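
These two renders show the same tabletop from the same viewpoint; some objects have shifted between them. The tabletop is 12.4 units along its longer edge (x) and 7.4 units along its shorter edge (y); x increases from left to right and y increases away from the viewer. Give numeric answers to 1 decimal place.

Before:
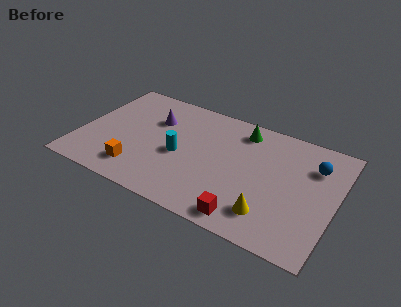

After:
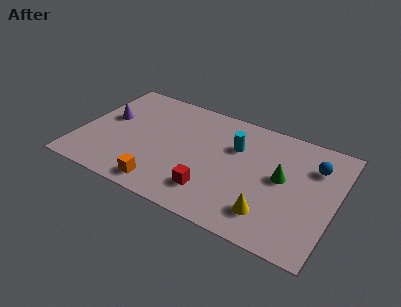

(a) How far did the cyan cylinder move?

3.0

The cyan cylinder moved from about (4.9, 3.3) to (7.4, 5.0), a distance of √(2.5² + 1.7²) ≈ 3.0.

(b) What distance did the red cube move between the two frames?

2.0

The red cube was near (8.5, 0.9) before and (6.7, 1.7) after, so it travelled √(1.8² + 0.8²) ≈ 2.0 units.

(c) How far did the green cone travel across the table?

3.1

From (7.6, 6.2) to (9.8, 4.0), the green cone covered √(2.2² + 2.2²) ≈ 3.1 units.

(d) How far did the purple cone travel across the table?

2.3

The purple cone moved from about (3.4, 5.1) to (1.2, 4.3), a distance of √(2.2² + 0.8²) ≈ 2.3.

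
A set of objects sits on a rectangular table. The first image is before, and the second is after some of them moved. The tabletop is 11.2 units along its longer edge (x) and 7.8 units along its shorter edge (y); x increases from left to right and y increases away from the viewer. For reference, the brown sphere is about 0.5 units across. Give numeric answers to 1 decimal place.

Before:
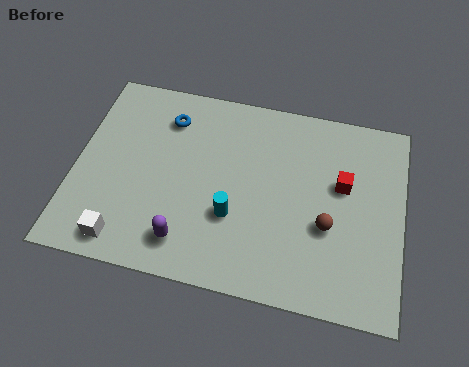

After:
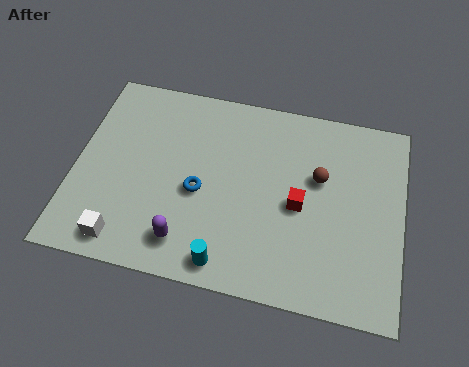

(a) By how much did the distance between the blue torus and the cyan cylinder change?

-1.5

The distance was about 4.2 in the first image and 2.7 in the second, so they moved 1.5 units closer together.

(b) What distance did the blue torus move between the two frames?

3.0

The blue torus moved from about (3.0, 6.1) to (4.3, 3.4), a distance of √(1.3² + 2.7²) ≈ 3.0.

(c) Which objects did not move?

the white cube and the purple capsule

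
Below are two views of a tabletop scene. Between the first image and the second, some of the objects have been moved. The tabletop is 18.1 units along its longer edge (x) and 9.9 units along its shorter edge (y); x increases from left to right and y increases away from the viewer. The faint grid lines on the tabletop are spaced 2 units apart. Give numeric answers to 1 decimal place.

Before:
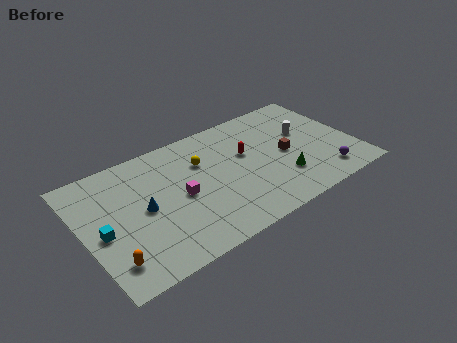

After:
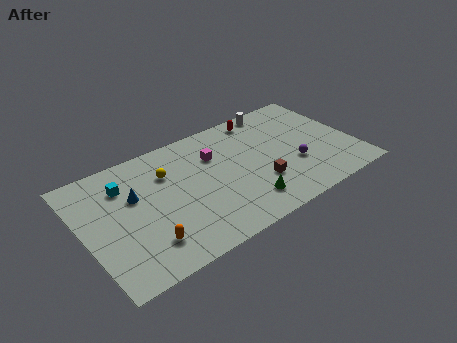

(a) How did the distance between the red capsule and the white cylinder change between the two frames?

-2.9

Before: roughly 4.1 units apart; after: 1.2. That's 2.9 units closer together.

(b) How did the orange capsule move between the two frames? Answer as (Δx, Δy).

(2.3, 0.2)

From the two frames, the orange capsule sits at roughly (1.3, 2.0) before and (3.6, 2.2) after.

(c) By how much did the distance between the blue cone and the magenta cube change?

+3.1

Before: roughly 2.4 units apart; after: 5.5. That's 3.1 units further apart.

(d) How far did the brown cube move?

2.6

The brown cube was near (13.5, 4.7) before and (11.4, 3.1) after, so it travelled √(2.1² + 1.6²) ≈ 2.6 units.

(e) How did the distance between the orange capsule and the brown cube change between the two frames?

-4.6

The distance was about 12.5 in the first image and 7.9 in the second, so they moved 4.6 units closer together.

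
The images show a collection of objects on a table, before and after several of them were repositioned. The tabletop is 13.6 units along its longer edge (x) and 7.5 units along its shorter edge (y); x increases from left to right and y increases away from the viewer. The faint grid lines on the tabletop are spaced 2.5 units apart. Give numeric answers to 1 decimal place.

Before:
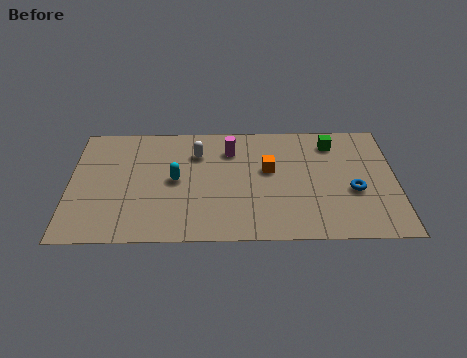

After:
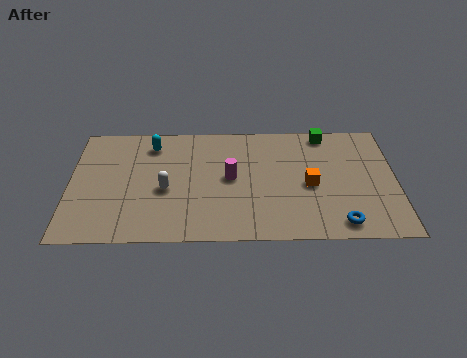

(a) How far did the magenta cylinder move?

1.8

The magenta cylinder was near (6.7, 5.7) before and (6.7, 3.9) after, so it travelled √(0.0² + 1.8²) ≈ 1.8 units.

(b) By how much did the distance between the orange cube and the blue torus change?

-1.1

The distance was about 3.8 in the first image and 2.7 in the second, so they moved 1.1 units closer together.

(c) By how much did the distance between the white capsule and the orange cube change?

+2.8

Before: roughly 3.2 units apart; after: 6.0. That's 2.8 units further apart.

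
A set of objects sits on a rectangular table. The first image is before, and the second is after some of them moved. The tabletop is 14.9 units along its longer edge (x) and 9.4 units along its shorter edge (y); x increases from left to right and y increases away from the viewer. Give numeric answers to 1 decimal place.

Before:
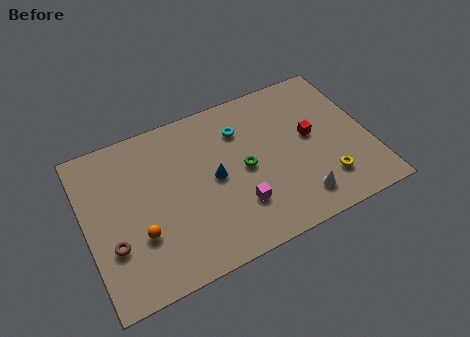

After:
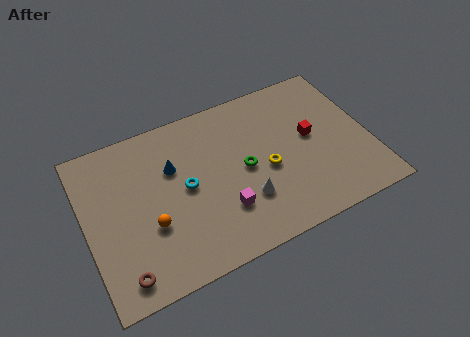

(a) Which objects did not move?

the red cube and the green torus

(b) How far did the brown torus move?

1.8

The brown torus moved from about (1.2, 3.1) to (1.5, 1.3), a distance of √(0.3² + 1.8²) ≈ 1.8.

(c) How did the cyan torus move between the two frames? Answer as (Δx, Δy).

(-3.2, -2.2)

The cyan torus started near (8.4, 7.0) and ended near (5.2, 4.8).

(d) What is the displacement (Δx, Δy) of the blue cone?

(-2.0, 1.5)

From the two frames, the blue cone sits at roughly (6.7, 4.7) before and (4.7, 6.2) after.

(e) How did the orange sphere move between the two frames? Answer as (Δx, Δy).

(0.6, 0.3)

From the two frames, the orange sphere sits at roughly (2.6, 3.1) before and (3.2, 3.4) after.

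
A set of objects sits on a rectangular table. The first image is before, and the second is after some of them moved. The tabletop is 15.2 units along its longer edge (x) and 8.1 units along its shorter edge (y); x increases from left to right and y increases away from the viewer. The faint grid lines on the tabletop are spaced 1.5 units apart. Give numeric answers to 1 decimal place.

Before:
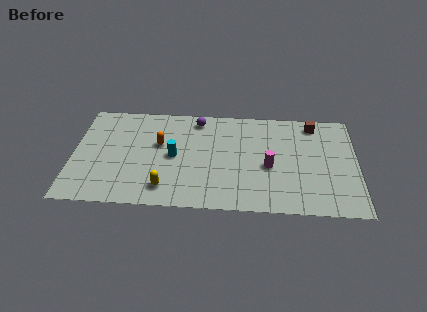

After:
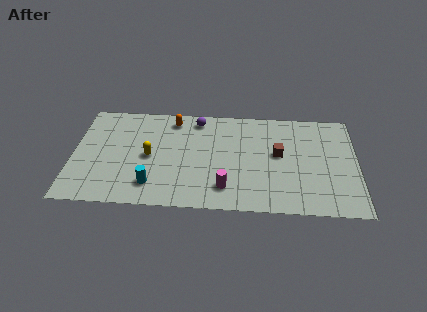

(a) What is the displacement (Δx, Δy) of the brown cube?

(-1.9, -2.5)

The brown cube started near (12.9, 7.0) and ended near (11.0, 4.5).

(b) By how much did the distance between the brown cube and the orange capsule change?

-2.4

Before: roughly 8.6 units apart; after: 6.2. That's 2.4 units closer together.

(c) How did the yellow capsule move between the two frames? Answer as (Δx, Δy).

(-0.9, 2.4)

The yellow capsule was at about (5.0, 1.5) and moved to about (4.1, 3.9).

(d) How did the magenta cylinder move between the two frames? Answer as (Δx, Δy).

(-2.3, -1.8)

The magenta cylinder started near (10.5, 3.5) and ended near (8.2, 1.7).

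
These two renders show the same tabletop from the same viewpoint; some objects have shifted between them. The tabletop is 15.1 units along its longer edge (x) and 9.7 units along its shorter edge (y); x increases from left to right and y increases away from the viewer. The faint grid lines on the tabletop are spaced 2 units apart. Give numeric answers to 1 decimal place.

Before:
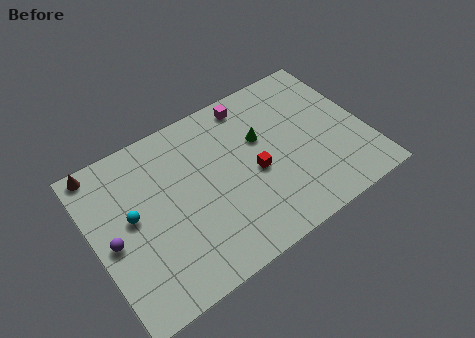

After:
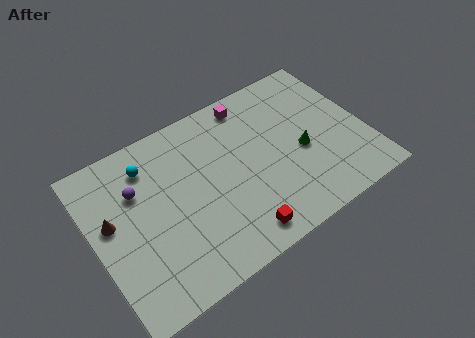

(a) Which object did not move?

the magenta cube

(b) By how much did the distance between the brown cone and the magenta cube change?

+0.4

They were about 8.4 units apart before and 8.8 after — 0.4 units further apart.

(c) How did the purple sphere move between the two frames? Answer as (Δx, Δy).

(1.7, 2.1)

The purple sphere was at about (0.9, 4.5) and moved to about (2.6, 6.6).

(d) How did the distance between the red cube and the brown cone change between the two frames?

-1.5

Before: roughly 9.1 units apart; after: 7.6. That's 1.5 units closer together.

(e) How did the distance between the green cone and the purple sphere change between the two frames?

+0.5

Before: roughly 8.7 units apart; after: 9.2. That's 0.5 units further apart.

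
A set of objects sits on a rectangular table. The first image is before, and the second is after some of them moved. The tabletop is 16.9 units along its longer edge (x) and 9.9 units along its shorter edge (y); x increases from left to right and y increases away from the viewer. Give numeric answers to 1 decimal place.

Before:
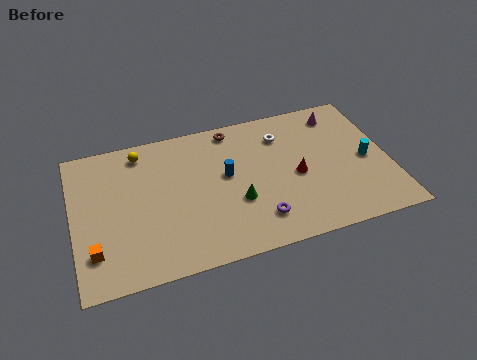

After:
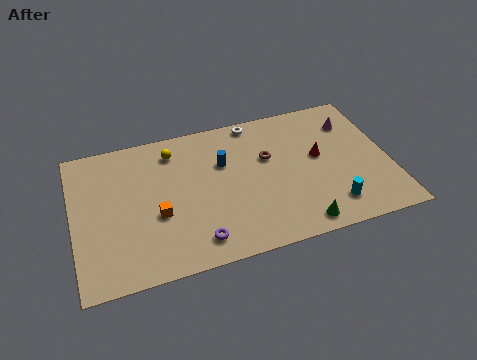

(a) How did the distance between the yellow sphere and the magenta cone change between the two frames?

-1.1

They were about 10.8 units apart before and 9.7 after — 1.1 units closer together.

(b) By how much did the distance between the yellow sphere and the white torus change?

-3.1

Before: roughly 7.7 units apart; after: 4.6. That's 3.1 units closer together.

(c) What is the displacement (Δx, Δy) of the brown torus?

(1.7, -2.6)

From the two frames, the brown torus sits at roughly (8.8, 8.8) before and (10.5, 6.2) after.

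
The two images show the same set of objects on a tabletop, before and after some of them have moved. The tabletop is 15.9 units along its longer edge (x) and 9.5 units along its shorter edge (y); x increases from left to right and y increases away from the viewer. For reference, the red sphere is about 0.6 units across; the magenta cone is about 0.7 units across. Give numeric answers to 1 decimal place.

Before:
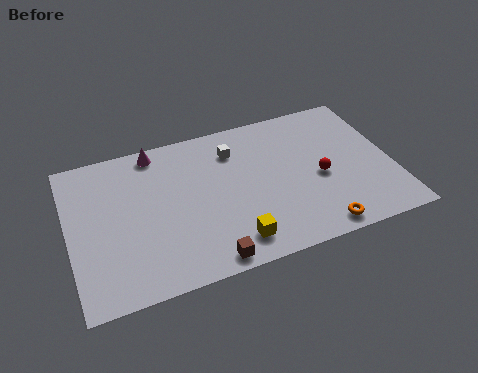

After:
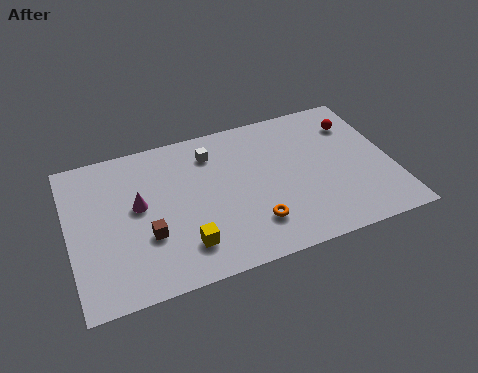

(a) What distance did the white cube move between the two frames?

1.1

From (8.3, 7.3) to (7.2, 7.5), the white cube covered √(1.1² + 0.2²) ≈ 1.1 units.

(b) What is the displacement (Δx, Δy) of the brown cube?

(-2.7, 2.4)

From the two frames, the brown cube sits at roughly (6.4, 0.9) before and (3.7, 3.3) after.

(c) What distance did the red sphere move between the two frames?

3.7

The red sphere moved from about (12.3, 4.2) to (14.4, 7.2), a distance of √(2.1² + 3.0²) ≈ 3.7.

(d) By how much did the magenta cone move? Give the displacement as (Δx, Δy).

(-1.1, -3.2)

The magenta cone was at about (4.5, 8.5) and moved to about (3.4, 5.3).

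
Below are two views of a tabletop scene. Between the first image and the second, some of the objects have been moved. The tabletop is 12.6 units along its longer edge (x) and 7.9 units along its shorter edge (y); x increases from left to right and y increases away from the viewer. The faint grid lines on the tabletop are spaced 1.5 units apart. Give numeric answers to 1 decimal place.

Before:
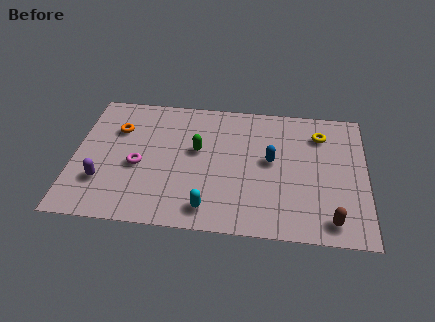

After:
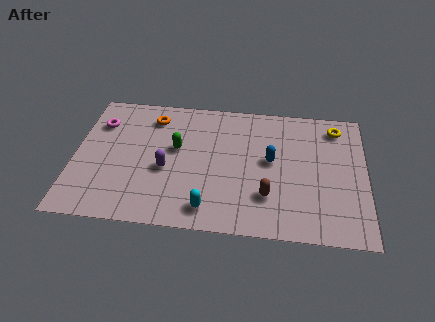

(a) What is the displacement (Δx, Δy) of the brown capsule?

(-2.7, 1.1)

The brown capsule started near (11.1, 1.1) and ended near (8.4, 2.2).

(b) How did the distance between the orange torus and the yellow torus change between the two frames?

-0.8

Before: roughly 8.8 units apart; after: 8.0. That's 0.8 units closer together.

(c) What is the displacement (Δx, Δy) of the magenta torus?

(-1.8, 2.4)

The magenta torus started near (2.8, 3.4) and ended near (1.0, 5.8).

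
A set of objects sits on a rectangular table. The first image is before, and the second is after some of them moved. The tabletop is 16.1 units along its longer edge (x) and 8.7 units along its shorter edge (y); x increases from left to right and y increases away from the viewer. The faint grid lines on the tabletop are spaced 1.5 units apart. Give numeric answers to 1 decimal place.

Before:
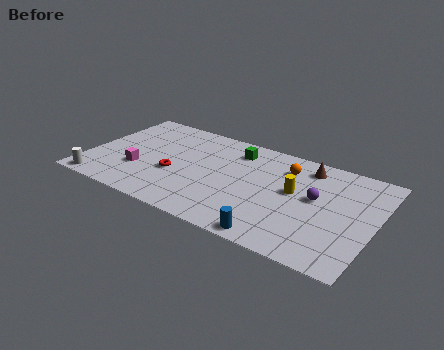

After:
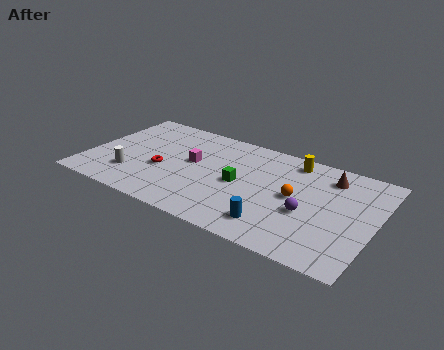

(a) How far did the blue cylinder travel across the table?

0.9

From (11.1, 0.8) to (10.9, 1.7), the blue cylinder covered √(0.2² + 0.9²) ≈ 0.9 units.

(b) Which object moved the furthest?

the magenta cube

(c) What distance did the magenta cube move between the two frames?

3.4

From (3.0, 2.9) to (5.8, 4.9), the magenta cube covered √(2.8² + 2.0²) ≈ 3.4 units.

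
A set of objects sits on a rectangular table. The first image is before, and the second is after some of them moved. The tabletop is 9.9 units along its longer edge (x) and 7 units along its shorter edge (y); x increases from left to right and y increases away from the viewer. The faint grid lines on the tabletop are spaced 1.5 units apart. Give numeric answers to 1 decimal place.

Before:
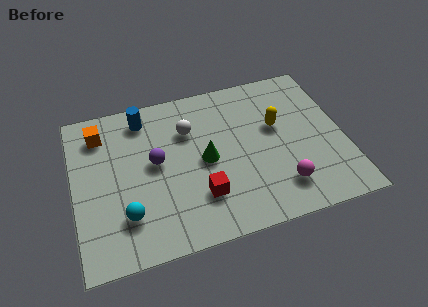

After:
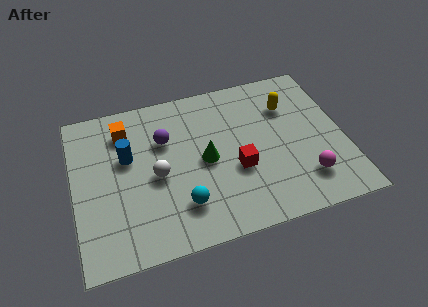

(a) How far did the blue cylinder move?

1.7

The blue cylinder was near (2.7, 5.9) before and (2.0, 4.3) after, so it travelled √(0.7² + 1.6²) ≈ 1.7 units.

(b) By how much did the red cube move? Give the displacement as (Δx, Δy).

(1.4, 0.8)

The red cube was at about (4.5, 1.9) and moved to about (5.9, 2.7).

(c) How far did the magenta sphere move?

0.9

From (7.4, 1.5) to (8.3, 1.6), the magenta sphere covered √(0.9² + 0.1²) ≈ 0.9 units.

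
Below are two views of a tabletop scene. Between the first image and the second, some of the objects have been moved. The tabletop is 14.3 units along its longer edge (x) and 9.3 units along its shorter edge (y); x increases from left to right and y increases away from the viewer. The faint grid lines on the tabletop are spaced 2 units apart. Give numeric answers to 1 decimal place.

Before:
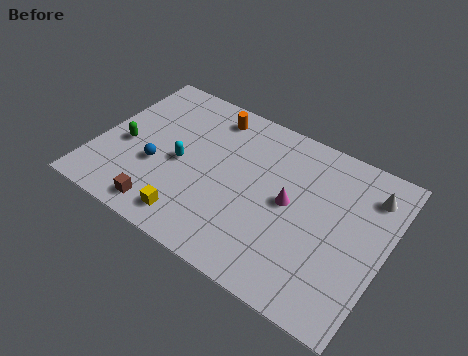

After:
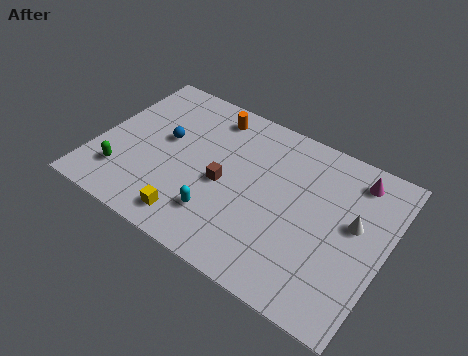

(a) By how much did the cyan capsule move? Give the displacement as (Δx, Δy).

(2.3, -2.0)

The cyan capsule was at about (4.2, 4.3) and moved to about (6.5, 2.3).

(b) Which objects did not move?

the orange cylinder and the yellow cube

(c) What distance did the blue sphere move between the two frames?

1.8

The blue sphere was near (3.1, 3.5) before and (3.2, 5.3) after, so it travelled √(0.1² + 1.8²) ≈ 1.8 units.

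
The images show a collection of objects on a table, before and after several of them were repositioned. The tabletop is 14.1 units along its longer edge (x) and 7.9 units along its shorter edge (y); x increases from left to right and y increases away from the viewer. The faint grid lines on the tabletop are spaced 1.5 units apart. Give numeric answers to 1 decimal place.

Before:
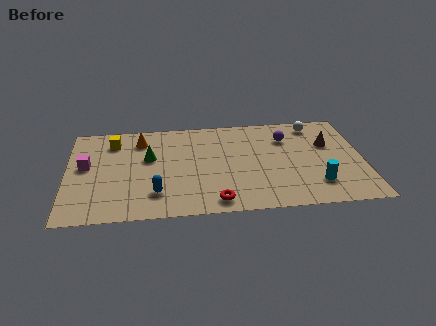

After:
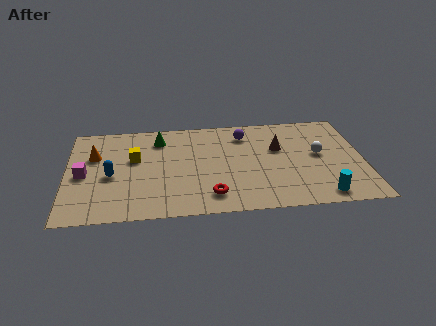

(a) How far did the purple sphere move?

2.1

From (10.5, 5.8) to (8.5, 6.3), the purple sphere covered √(2.0² + 0.5²) ≈ 2.1 units.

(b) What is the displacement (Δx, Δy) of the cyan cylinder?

(0.2, -0.9)

From the two frames, the cyan cylinder sits at roughly (11.8, 1.9) before and (12.0, 1.0) after.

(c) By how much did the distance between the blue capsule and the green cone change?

+0.7

The distance was about 2.9 in the first image and 3.6 in the second, so they moved 0.7 units further apart.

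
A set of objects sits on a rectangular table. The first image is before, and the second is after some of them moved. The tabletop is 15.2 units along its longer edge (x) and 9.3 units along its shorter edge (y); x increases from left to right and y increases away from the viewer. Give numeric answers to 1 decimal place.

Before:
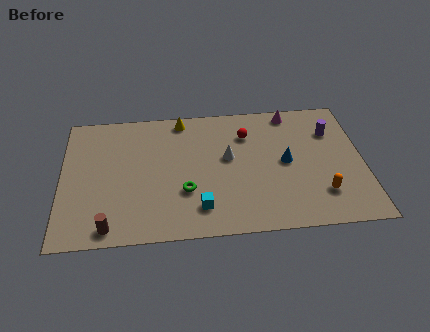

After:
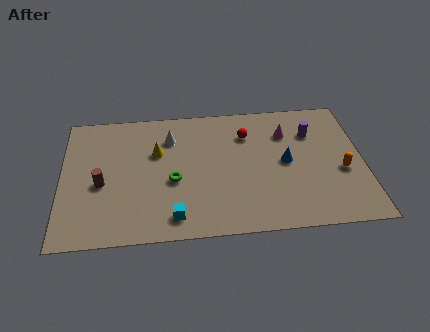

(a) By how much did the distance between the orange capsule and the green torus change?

+1.7

The distance was about 6.8 in the first image and 8.5 in the second, so they moved 1.7 units further apart.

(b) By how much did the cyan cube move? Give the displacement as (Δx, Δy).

(-1.3, -0.5)

The cyan cube was at about (6.9, 1.9) and moved to about (5.6, 1.4).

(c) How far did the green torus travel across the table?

1.0

The green torus was near (6.2, 3.1) before and (5.6, 3.9) after, so it travelled √(0.6² + 0.8²) ≈ 1.0 units.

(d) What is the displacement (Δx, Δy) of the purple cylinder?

(-1.0, 0.0)

From the two frames, the purple cylinder sits at roughly (13.7, 6.7) before and (12.7, 6.7) after.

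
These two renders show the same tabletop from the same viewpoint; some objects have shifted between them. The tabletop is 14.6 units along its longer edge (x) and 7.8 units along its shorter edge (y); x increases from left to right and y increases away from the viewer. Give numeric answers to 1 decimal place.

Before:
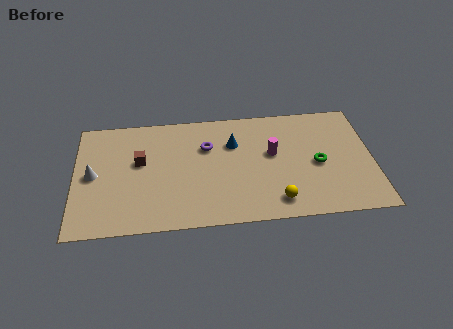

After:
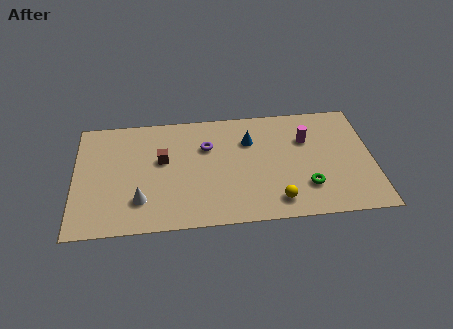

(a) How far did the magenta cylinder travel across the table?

1.9

The magenta cylinder was near (9.7, 4.5) before and (11.4, 5.3) after, so it travelled √(1.7² + 0.8²) ≈ 1.9 units.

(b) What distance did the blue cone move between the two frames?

0.8

The blue cone was near (7.8, 5.4) before and (8.6, 5.5) after, so it travelled √(0.8² + 0.1²) ≈ 0.8 units.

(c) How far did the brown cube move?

1.1

From (3.2, 4.6) to (4.3, 4.6), the brown cube covered √(1.1² + 0.0²) ≈ 1.1 units.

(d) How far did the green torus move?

1.6

The green torus moved from about (11.9, 3.6) to (11.3, 2.1), a distance of √(0.6² + 1.5²) ≈ 1.6.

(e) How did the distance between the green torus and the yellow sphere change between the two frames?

-1.4

Before: roughly 3.1 units apart; after: 1.7. That's 1.4 units closer together.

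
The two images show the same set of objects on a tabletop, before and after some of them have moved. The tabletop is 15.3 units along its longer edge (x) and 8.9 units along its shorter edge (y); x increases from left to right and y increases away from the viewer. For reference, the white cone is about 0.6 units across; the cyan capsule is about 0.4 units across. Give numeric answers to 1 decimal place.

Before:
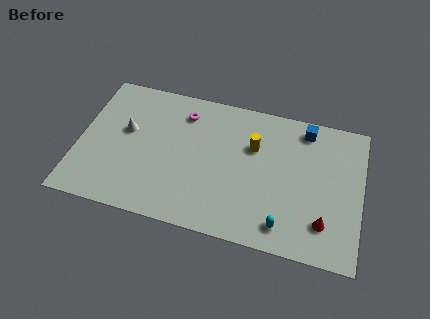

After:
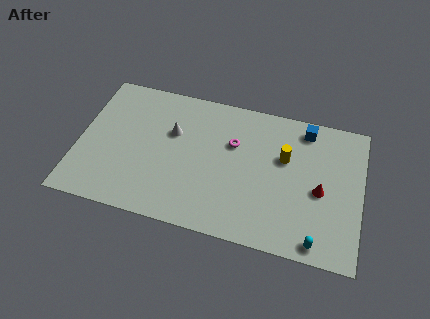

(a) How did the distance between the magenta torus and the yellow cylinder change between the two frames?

-1.3

They were about 4.1 units apart before and 2.8 after — 1.3 units closer together.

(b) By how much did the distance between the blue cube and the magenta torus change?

-2.4

They were about 6.6 units apart before and 4.2 after — 2.4 units closer together.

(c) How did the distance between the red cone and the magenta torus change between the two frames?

-4.2

They were about 9.3 units apart before and 5.1 after — 4.2 units closer together.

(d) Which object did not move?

the blue cube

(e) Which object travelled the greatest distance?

the magenta torus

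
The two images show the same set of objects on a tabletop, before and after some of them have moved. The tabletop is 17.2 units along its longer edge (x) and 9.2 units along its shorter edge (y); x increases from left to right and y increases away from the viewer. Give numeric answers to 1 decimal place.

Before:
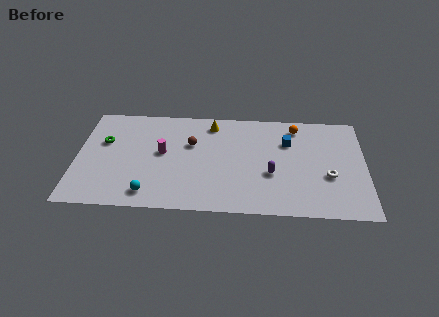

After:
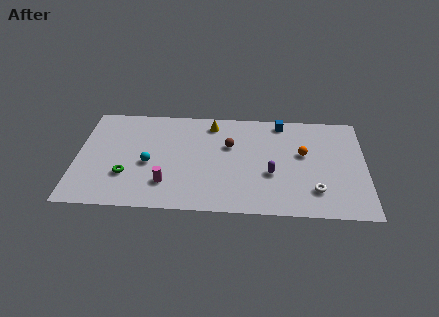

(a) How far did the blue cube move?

1.8

From (12.6, 6.4) to (12.2, 8.2), the blue cube covered √(0.4² + 1.8²) ≈ 1.8 units.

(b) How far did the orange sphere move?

2.4

From (13.1, 7.8) to (13.5, 5.4), the orange sphere covered √(0.4² + 2.4²) ≈ 2.4 units.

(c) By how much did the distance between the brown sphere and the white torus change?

-2.2

They were about 8.5 units apart before and 6.3 after — 2.2 units closer together.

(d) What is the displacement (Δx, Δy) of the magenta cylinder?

(0.3, -2.7)

The magenta cylinder was at about (5.1, 5.0) and moved to about (5.4, 2.3).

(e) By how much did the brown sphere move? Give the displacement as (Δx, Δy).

(2.3, 0.0)

The brown sphere started near (6.8, 5.9) and ended near (9.1, 5.9).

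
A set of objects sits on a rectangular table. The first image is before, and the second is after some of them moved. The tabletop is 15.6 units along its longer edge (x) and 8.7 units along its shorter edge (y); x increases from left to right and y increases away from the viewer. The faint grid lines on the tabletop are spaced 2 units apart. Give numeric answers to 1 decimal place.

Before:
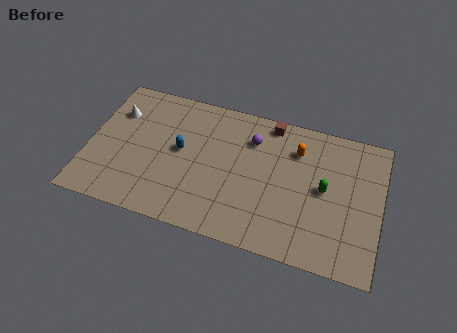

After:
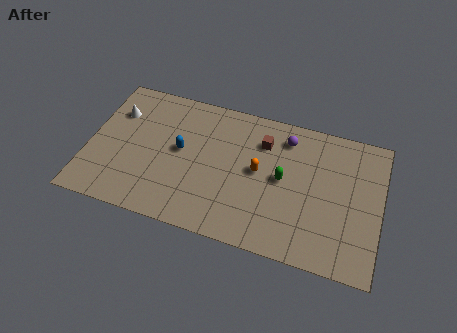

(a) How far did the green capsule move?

2.2

From (12.6, 4.5) to (10.4, 4.5), the green capsule covered √(2.2² + 0.0²) ≈ 2.2 units.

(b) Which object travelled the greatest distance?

the orange capsule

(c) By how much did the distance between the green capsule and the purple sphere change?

-1.9

The distance was about 4.5 in the first image and 2.6 in the second, so they moved 1.9 units closer together.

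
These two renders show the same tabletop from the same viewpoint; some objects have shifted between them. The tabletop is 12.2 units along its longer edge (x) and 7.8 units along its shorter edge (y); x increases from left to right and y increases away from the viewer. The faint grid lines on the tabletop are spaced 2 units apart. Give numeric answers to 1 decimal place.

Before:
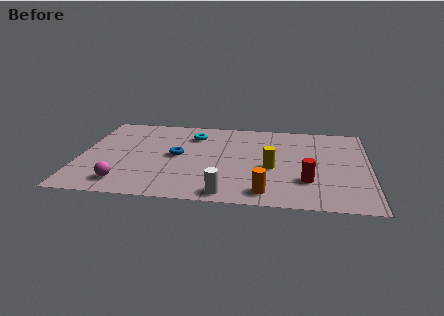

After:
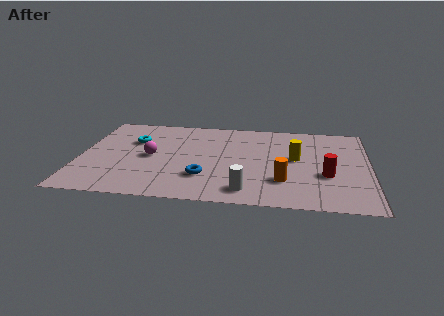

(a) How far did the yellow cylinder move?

1.4

The yellow cylinder was near (8.1, 3.3) before and (9.1, 4.3) after, so it travelled √(1.0² + 1.0²) ≈ 1.4 units.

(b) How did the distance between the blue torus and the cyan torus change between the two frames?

+2.2

They were about 2.1 units apart before and 4.3 after — 2.2 units further apart.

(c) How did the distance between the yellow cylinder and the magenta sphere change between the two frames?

-0.3

The distance was about 6.4 in the first image and 6.1 in the second, so they moved 0.3 units closer together.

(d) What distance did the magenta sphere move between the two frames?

2.7

The magenta sphere was near (2.0, 1.3) before and (3.0, 3.8) after, so it travelled √(1.0² + 2.5²) ≈ 2.7 units.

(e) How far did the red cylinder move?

1.0

From (9.6, 2.3) to (10.4, 2.9), the red cylinder covered √(0.8² + 0.6²) ≈ 1.0 units.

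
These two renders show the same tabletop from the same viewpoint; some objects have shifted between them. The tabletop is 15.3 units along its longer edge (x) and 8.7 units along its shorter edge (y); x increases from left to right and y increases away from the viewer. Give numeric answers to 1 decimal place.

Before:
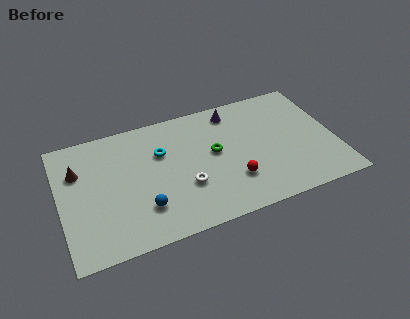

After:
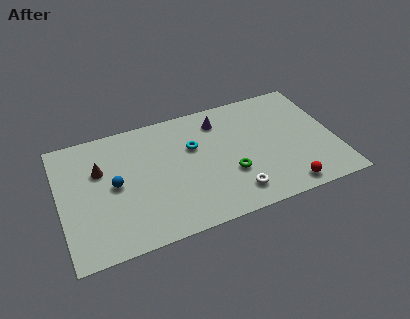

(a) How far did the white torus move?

3.0

The white torus moved from about (6.8, 3.0) to (9.4, 1.6), a distance of √(2.6² + 1.4²) ≈ 3.0.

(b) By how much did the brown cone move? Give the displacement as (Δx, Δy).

(1.2, -0.3)

The brown cone was at about (1.1, 6.0) and moved to about (2.3, 5.7).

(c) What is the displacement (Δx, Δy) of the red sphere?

(2.8, -1.5)

The red sphere was at about (9.4, 2.5) and moved to about (12.2, 1.0).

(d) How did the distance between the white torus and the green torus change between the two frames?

-1.1

Before: roughly 2.5 units apart; after: 1.4. That's 1.1 units closer together.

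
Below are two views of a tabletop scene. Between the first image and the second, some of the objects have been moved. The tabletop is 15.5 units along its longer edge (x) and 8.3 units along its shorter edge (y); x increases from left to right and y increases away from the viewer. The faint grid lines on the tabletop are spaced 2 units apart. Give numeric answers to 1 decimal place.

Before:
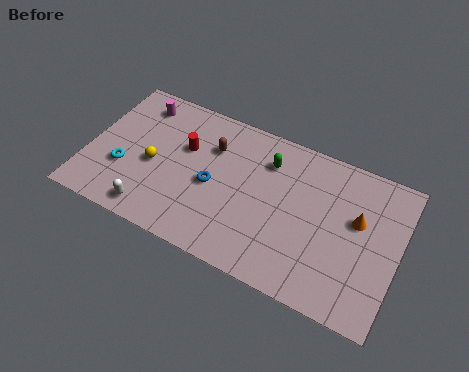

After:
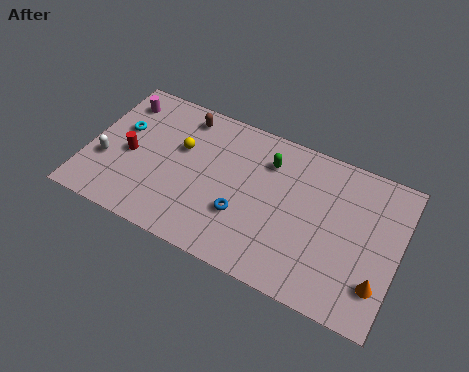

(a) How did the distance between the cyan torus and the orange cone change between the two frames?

+1.8

Before: roughly 11.7 units apart; after: 13.5. That's 1.8 units further apart.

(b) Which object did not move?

the green capsule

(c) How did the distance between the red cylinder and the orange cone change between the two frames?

+4.0

The distance was about 8.7 in the first image and 12.7 in the second, so they moved 4.0 units further apart.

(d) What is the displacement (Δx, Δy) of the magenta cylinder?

(-0.9, -0.2)

The magenta cylinder was at about (2.1, 6.9) and moved to about (1.2, 6.7).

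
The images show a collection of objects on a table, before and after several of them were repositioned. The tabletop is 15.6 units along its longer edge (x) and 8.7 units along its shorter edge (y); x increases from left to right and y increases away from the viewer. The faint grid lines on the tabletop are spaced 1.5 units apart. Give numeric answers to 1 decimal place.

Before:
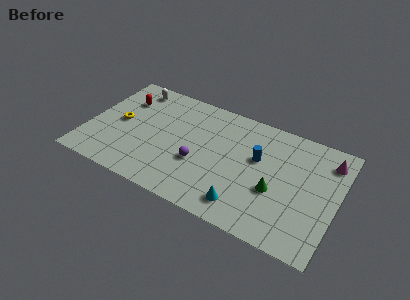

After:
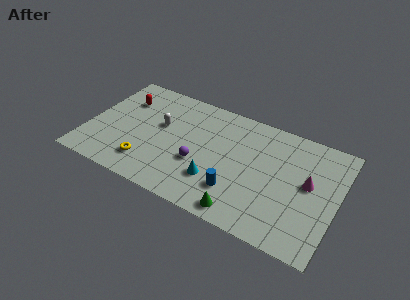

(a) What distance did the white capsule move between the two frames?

3.1

The white capsule moved from about (2.3, 7.5) to (4.4, 5.2), a distance of √(2.1² + 2.3²) ≈ 3.1.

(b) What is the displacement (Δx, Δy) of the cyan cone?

(-1.9, 1.0)

From the two frames, the cyan cone sits at roughly (10.2, 1.5) before and (8.3, 2.5) after.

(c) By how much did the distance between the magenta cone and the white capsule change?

-3.1

Before: roughly 12.5 units apart; after: 9.4. That's 3.1 units closer together.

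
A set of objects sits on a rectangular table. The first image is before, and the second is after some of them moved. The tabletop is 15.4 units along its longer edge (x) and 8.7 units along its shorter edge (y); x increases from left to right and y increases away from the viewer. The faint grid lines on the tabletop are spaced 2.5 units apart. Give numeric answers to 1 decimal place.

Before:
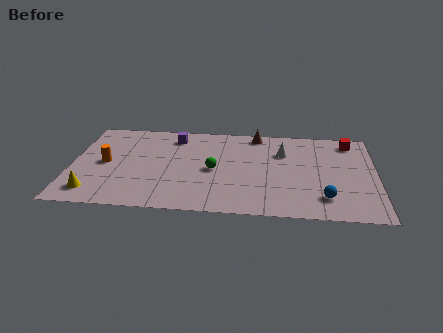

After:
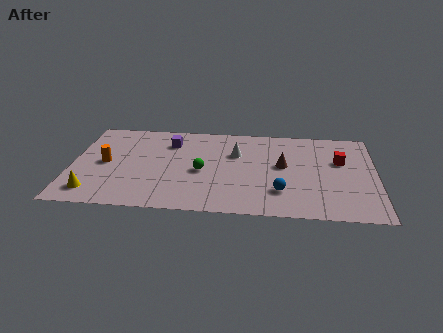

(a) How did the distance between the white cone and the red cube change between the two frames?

+1.7

The distance was about 3.6 in the first image and 5.3 in the second, so they moved 1.7 units further apart.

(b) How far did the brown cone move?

3.3

The brown cone moved from about (9.3, 7.8) to (10.7, 4.8), a distance of √(1.4² + 3.0²) ≈ 3.3.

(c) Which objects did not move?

the orange cylinder and the yellow cone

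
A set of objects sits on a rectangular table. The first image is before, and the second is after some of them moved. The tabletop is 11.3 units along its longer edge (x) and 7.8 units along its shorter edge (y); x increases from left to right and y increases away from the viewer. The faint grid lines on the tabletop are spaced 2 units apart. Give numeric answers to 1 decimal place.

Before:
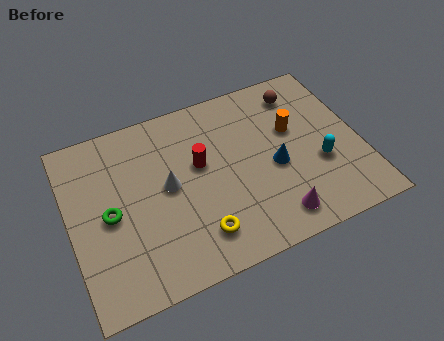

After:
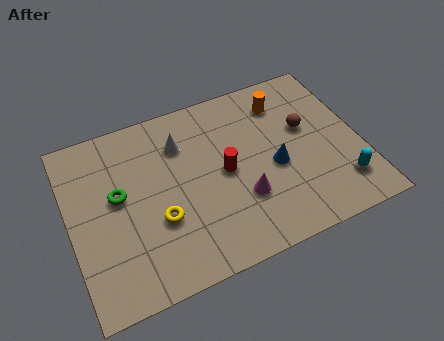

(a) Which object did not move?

the blue cone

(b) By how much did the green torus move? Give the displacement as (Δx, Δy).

(0.4, 0.7)

From the two frames, the green torus sits at roughly (1.5, 3.7) before and (1.9, 4.4) after.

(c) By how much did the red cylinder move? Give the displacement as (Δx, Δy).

(0.9, -0.7)

The red cylinder started near (5.1, 4.6) and ended near (6.0, 3.9).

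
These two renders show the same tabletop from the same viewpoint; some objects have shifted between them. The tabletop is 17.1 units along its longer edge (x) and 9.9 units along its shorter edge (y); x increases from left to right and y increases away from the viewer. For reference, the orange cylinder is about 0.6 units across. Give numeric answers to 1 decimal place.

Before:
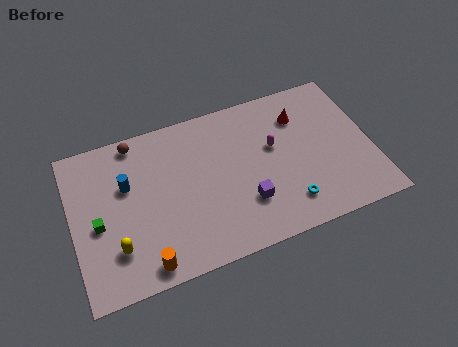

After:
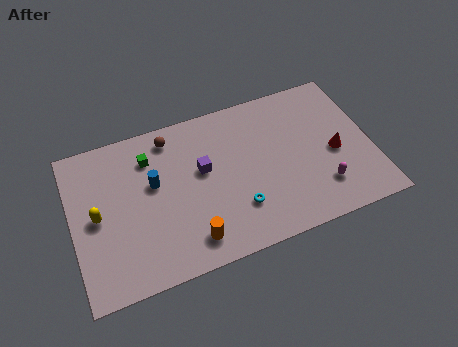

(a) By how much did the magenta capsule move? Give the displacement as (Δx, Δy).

(2.4, -3.5)

From the two frames, the magenta capsule sits at roughly (11.6, 5.9) before and (14.0, 2.4) after.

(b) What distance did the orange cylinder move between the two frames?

2.7

The orange cylinder was near (3.8, 1.1) before and (6.4, 1.7) after, so it travelled √(2.6² + 0.6²) ≈ 2.7 units.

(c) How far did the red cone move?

3.4

The red cone was near (13.3, 7.4) before and (15.0, 4.4) after, so it travelled √(1.7² + 3.0²) ≈ 3.4 units.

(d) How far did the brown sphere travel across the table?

2.0

From (3.9, 8.9) to (5.9, 8.5), the brown sphere covered √(2.0² + 0.4²) ≈ 2.0 units.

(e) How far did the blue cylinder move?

1.6

The blue cylinder moved from about (3.2, 6.3) to (4.7, 5.9), a distance of √(1.5² + 0.4²) ≈ 1.6.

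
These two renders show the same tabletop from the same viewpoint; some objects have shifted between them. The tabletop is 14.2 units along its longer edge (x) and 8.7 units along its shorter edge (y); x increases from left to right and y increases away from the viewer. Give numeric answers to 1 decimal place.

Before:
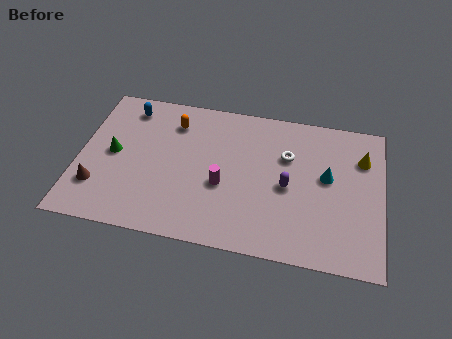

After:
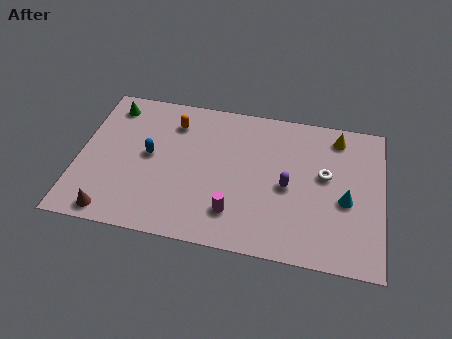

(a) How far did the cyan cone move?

1.5

The cyan cone was near (11.6, 4.9) before and (12.5, 3.7) after, so it travelled √(0.9² + 1.2²) ≈ 1.5 units.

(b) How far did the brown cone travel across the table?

1.6

From (1.0, 2.3) to (1.8, 0.9), the brown cone covered √(0.8² + 1.4²) ≈ 1.6 units.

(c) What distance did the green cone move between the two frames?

2.9

The green cone moved from about (1.6, 4.4) to (1.3, 7.3), a distance of √(0.3² + 2.9²) ≈ 2.9.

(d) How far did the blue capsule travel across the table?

3.0

The blue capsule moved from about (2.1, 7.3) to (3.3, 4.6), a distance of √(1.2² + 2.7²) ≈ 3.0.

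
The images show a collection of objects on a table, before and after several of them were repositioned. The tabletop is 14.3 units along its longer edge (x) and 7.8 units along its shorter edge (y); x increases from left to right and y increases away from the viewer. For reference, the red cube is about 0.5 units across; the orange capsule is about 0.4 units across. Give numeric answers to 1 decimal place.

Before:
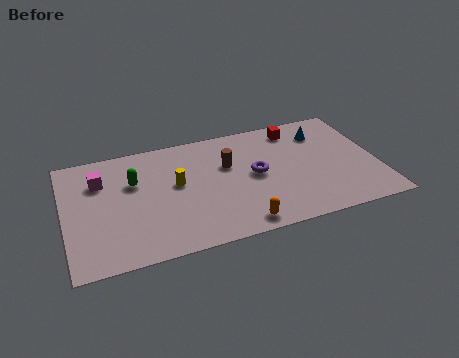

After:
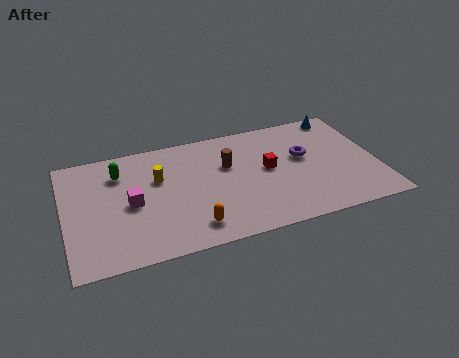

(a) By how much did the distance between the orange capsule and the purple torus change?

+3.0

The distance was about 3.3 in the first image and 6.3 in the second, so they moved 3.0 units further apart.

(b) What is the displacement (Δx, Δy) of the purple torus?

(2.3, 0.6)

The purple torus started near (8.7, 4.0) and ended near (11.0, 4.6).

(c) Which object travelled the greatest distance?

the red cube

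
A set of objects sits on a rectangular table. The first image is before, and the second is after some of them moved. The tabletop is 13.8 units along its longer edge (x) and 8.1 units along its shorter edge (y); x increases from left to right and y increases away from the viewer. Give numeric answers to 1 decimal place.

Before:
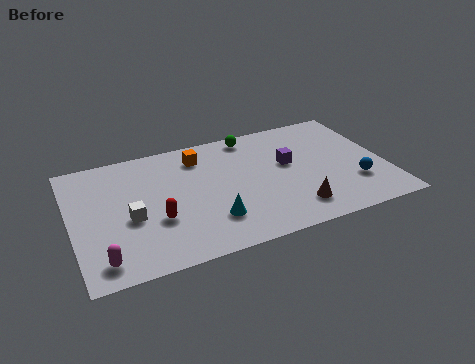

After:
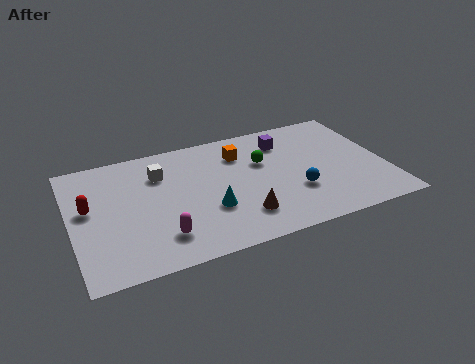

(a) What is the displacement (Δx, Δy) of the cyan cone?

(0.0, 0.7)

The cyan cone started near (5.9, 2.1) and ended near (5.9, 2.8).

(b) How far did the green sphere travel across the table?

2.0

The green sphere moved from about (8.2, 7.2) to (8.5, 5.2), a distance of √(0.3² + 2.0²) ≈ 2.0.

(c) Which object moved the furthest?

the red capsule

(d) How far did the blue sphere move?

2.6

The blue sphere was near (12.3, 2.4) before and (9.7, 2.7) after, so it travelled √(2.6² + 0.3²) ≈ 2.6 units.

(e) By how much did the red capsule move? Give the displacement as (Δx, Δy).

(-2.8, 1.7)

The red capsule started near (3.6, 2.9) and ended near (0.8, 4.6).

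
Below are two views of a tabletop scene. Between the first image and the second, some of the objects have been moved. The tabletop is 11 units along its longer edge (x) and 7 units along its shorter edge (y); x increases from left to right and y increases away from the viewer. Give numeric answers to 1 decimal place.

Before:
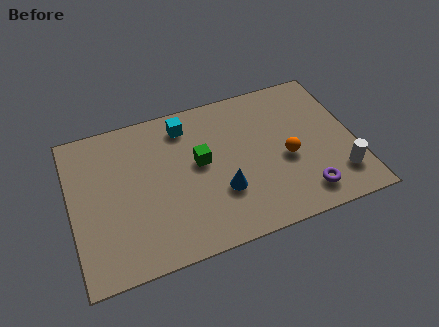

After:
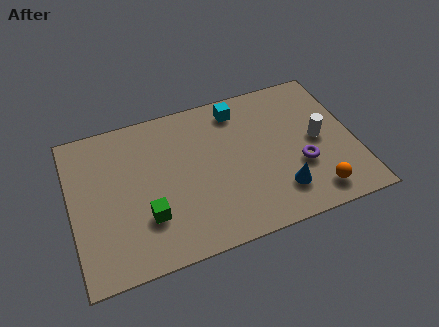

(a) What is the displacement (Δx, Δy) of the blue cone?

(2.2, -0.7)

From the two frames, the blue cone sits at roughly (5.7, 2.3) before and (7.9, 1.6) after.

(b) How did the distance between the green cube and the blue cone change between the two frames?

+3.4

Before: roughly 1.7 units apart; after: 5.1. That's 3.4 units further apart.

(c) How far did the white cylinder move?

2.0

The white cylinder moved from about (10.2, 1.6) to (9.6, 3.5), a distance of √(0.6² + 1.9²) ≈ 2.0.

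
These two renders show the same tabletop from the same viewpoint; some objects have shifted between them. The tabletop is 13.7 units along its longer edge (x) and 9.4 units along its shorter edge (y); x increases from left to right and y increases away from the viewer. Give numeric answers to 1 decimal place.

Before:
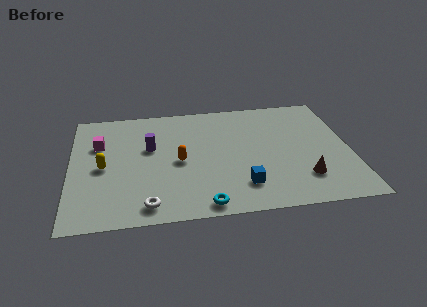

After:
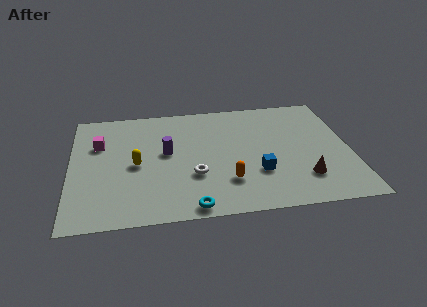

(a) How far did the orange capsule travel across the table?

3.0

From (5.3, 4.4) to (7.6, 2.5), the orange capsule covered √(2.3² + 1.9²) ≈ 3.0 units.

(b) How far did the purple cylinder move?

0.9

The purple cylinder moved from about (3.9, 5.7) to (4.7, 5.2), a distance of √(0.8² + 0.5²) ≈ 0.9.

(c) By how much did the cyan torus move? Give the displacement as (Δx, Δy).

(-0.6, -0.1)

The cyan torus started near (6.4, 0.9) and ended near (5.8, 0.8).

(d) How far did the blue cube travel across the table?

1.2

From (8.3, 2.1) to (9.1, 3.0), the blue cube covered √(0.8² + 0.9²) ≈ 1.2 units.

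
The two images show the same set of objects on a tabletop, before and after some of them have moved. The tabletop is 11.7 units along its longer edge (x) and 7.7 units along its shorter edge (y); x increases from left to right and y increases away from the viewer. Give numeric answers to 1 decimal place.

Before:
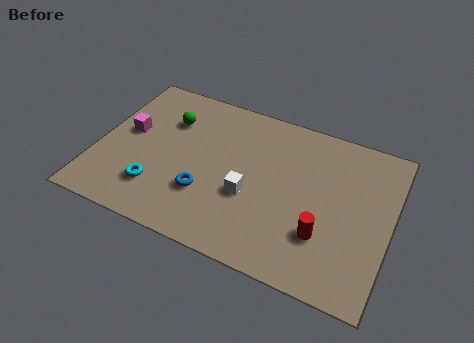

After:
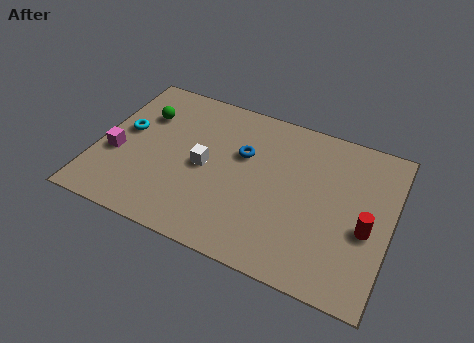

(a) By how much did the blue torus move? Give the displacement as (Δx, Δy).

(1.2, 2.5)

From the two frames, the blue torus sits at roughly (4.5, 2.4) before and (5.7, 4.9) after.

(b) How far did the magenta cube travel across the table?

1.3

From (1.1, 4.3) to (0.8, 3.0), the magenta cube covered √(0.3² + 1.3²) ≈ 1.3 units.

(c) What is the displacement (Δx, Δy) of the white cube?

(-1.9, 0.7)

From the two frames, the white cube sits at roughly (6.2, 3.0) before and (4.3, 3.7) after.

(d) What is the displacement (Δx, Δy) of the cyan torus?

(-1.6, 2.4)

From the two frames, the cyan torus sits at roughly (2.6, 1.9) before and (1.0, 4.3) after.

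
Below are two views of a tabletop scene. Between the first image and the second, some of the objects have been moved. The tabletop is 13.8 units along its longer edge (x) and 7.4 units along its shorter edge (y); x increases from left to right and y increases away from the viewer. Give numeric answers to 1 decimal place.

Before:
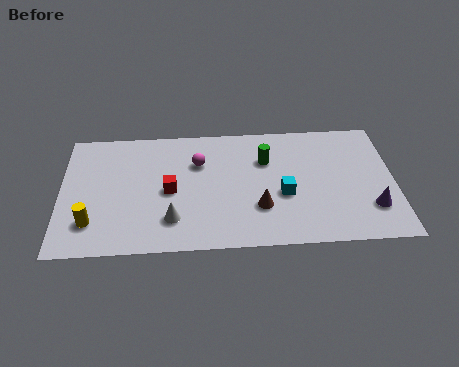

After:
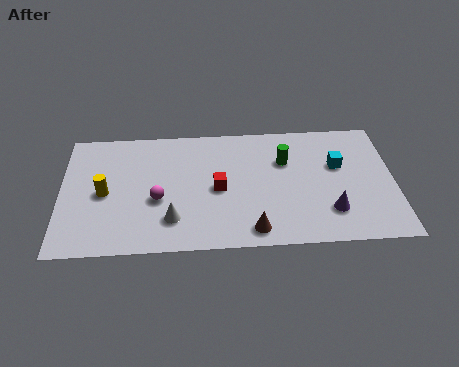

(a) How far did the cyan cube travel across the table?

2.8

The cyan cube moved from about (9.2, 3.0) to (11.5, 4.6), a distance of √(2.3² + 1.6²) ≈ 2.8.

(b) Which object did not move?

the white cone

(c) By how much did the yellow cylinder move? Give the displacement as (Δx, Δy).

(0.5, 1.7)

The yellow cylinder was at about (1.3, 1.8) and moved to about (1.8, 3.5).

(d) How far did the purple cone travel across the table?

1.7

The purple cone was near (12.8, 2.0) before and (11.1, 1.9) after, so it travelled √(1.7² + 0.1²) ≈ 1.7 units.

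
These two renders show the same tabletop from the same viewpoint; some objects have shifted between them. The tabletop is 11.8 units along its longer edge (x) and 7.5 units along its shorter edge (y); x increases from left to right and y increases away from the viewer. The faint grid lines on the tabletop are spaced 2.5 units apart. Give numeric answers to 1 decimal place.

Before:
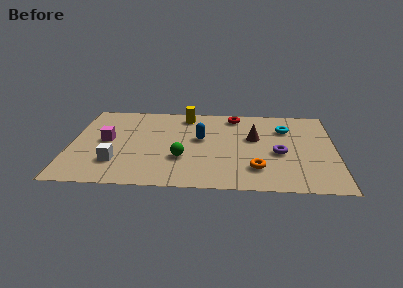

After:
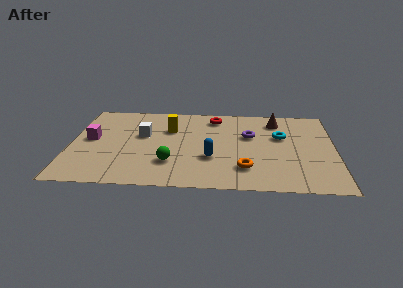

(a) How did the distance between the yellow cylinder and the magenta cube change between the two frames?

-0.6

The distance was about 4.3 in the first image and 3.7 in the second, so they moved 0.6 units closer together.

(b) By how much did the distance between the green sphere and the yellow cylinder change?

-0.9

They were about 3.9 units apart before and 3.0 after — 0.9 units closer together.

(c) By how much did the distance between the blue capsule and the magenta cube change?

+1.4

Before: roughly 4.2 units apart; after: 5.6. That's 1.4 units further apart.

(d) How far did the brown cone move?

1.9

From (8.2, 4.5) to (9.2, 6.1), the brown cone covered √(1.0² + 1.6²) ≈ 1.9 units.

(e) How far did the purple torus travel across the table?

2.0

The purple torus moved from about (9.3, 3.2) to (8.0, 4.7), a distance of √(1.3² + 1.5²) ≈ 2.0.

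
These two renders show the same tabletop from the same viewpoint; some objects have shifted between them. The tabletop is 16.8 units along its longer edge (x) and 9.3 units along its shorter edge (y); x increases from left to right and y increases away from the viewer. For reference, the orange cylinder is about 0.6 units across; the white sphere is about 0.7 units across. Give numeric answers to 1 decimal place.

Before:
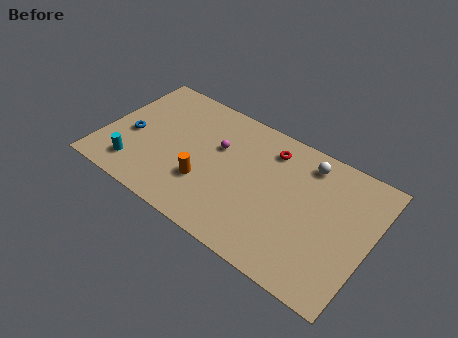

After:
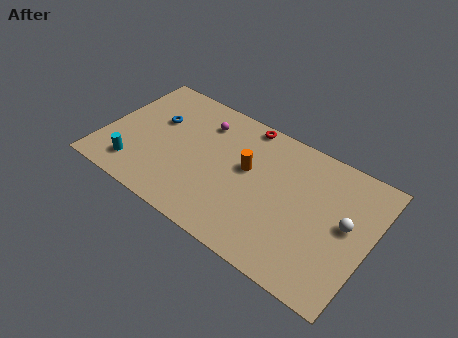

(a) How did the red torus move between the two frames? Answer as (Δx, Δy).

(-1.8, 1.0)

The red torus started near (10.1, 7.5) and ended near (8.3, 8.5).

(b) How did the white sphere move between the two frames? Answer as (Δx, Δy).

(2.9, -2.8)

The white sphere started near (12.4, 7.8) and ended near (15.3, 5.0).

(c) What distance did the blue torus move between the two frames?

2.3

The blue torus moved from about (1.7, 4.0) to (3.0, 5.9), a distance of √(1.3² + 1.9²) ≈ 2.3.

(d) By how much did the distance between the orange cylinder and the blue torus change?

+0.9

The distance was about 5.1 in the first image and 6.0 in the second, so they moved 0.9 units further apart.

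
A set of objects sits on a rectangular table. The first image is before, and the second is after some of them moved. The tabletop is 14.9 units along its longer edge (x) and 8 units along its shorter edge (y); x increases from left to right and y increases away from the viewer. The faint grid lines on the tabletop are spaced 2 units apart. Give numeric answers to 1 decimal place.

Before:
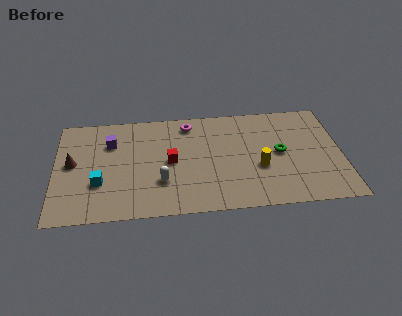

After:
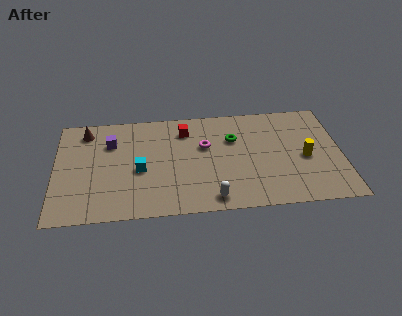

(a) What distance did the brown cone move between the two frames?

2.5

The brown cone moved from about (0.9, 4.3) to (1.6, 6.7), a distance of √(0.7² + 2.4²) ≈ 2.5.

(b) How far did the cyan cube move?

2.2

The cyan cube moved from about (2.3, 2.7) to (4.4, 3.5), a distance of √(2.1² + 0.8²) ≈ 2.2.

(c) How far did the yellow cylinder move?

2.5

From (10.6, 3.1) to (13.0, 3.6), the yellow cylinder covered √(2.4² + 0.5²) ≈ 2.5 units.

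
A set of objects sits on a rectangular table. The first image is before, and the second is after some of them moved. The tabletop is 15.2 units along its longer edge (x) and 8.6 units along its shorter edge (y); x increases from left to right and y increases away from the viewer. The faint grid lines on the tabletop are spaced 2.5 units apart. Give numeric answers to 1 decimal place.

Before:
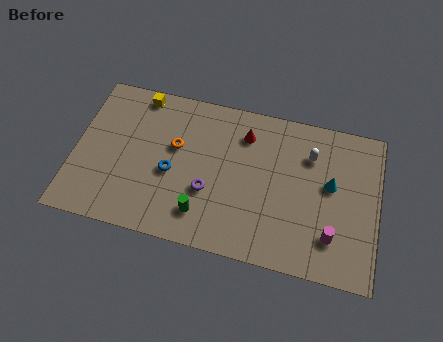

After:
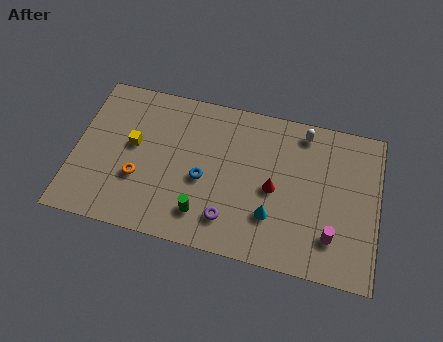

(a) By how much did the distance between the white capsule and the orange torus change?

+2.4

They were about 6.8 units apart before and 9.2 after — 2.4 units further apart.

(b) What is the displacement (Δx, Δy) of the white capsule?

(-0.4, 1.2)

The white capsule started near (11.7, 6.3) and ended near (11.3, 7.5).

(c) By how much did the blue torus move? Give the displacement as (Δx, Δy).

(1.6, 0.0)

The blue torus started near (4.9, 3.7) and ended near (6.5, 3.7).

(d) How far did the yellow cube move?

2.9

The yellow cube moved from about (3.0, 7.7) to (2.9, 4.8), a distance of √(0.1² + 2.9²) ≈ 2.9.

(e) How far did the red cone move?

3.1

From (8.4, 6.7) to (10.0, 4.0), the red cone covered √(1.6² + 2.7²) ≈ 3.1 units.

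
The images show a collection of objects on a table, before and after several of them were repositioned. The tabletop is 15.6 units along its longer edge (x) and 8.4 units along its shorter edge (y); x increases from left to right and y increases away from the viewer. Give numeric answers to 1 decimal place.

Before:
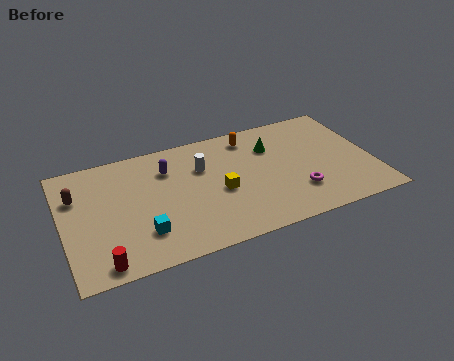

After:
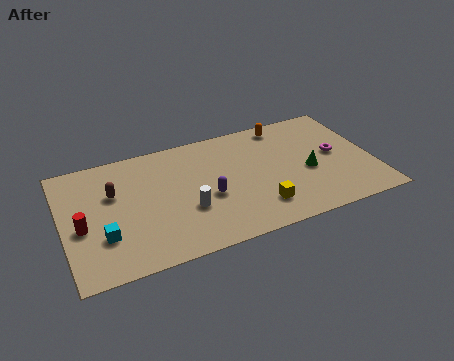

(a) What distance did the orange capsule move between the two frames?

1.8

The orange capsule was near (9.7, 7.1) before and (11.5, 7.4) after, so it travelled √(1.8² + 0.3²) ≈ 1.8 units.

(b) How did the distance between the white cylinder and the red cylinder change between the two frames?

-2.0

Before: roughly 7.2 units apart; after: 5.2. That's 2.0 units closer together.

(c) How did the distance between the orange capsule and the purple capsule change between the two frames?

+1.4

Before: roughly 4.4 units apart; after: 5.8. That's 1.4 units further apart.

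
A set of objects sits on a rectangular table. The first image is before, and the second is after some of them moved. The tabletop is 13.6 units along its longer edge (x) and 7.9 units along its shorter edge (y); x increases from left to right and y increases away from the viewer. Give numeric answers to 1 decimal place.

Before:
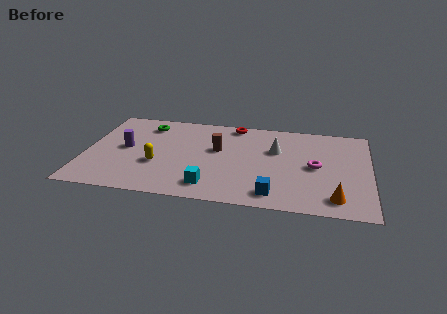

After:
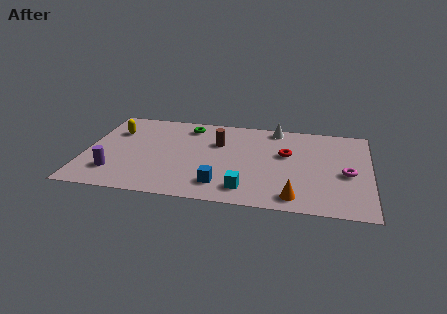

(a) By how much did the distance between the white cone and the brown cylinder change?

+0.4

Before: roughly 2.8 units apart; after: 3.2. That's 0.4 units further apart.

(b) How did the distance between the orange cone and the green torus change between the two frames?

-2.9

The distance was about 10.5 in the first image and 7.6 in the second, so they moved 2.9 units closer together.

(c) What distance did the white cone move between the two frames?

2.0

The white cone moved from about (9.1, 5.1) to (9.0, 7.1), a distance of √(0.1² + 2.0²) ≈ 2.0.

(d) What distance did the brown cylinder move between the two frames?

0.6

The brown cylinder was near (6.3, 4.7) before and (6.3, 5.3) after, so it travelled √(0.0² + 0.6²) ≈ 0.6 units.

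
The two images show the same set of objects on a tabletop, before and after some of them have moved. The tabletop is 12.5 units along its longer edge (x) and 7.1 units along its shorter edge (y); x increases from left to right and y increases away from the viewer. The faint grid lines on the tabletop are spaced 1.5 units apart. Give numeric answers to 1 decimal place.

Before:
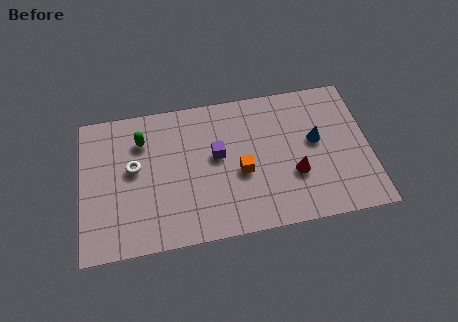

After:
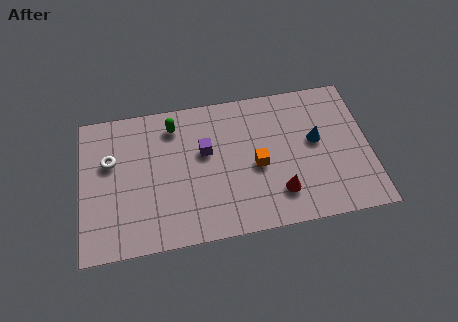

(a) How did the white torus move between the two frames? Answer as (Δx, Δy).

(-1.0, 0.5)

The white torus was at about (2.3, 4.0) and moved to about (1.3, 4.5).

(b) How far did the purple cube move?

0.6

The purple cube was near (5.9, 4.0) before and (5.4, 4.3) after, so it travelled √(0.5² + 0.3²) ≈ 0.6 units.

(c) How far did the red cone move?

1.1

From (9.2, 2.5) to (8.5, 1.7), the red cone covered √(0.7² + 0.8²) ≈ 1.1 units.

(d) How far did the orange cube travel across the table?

0.7

The orange cube was near (6.9, 3.0) before and (7.6, 3.2) after, so it travelled √(0.7² + 0.2²) ≈ 0.7 units.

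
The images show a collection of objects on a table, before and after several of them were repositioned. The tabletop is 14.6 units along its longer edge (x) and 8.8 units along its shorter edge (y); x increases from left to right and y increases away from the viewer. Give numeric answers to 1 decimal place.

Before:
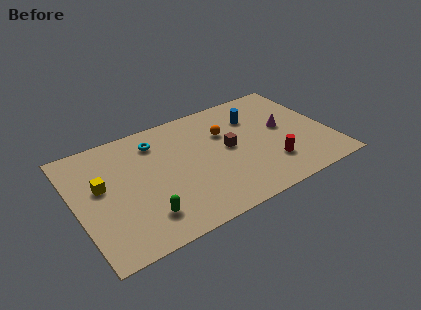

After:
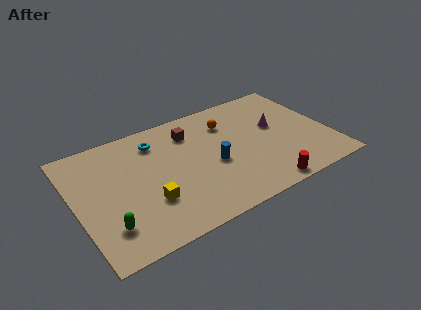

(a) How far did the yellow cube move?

3.3

The yellow cube was near (1.5, 5.1) before and (3.9, 2.8) after, so it travelled √(2.4² + 2.3²) ≈ 3.3 units.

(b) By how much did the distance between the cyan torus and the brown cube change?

-2.6

The distance was about 4.6 in the first image and 2.0 in the second, so they moved 2.6 units closer together.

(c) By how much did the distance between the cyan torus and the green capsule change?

+0.7

Before: roughly 5.3 units apart; after: 6.0. That's 0.7 units further apart.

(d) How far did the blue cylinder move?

3.8

The blue cylinder was near (10.6, 6.4) before and (7.8, 3.8) after, so it travelled √(2.8² + 2.6²) ≈ 3.8 units.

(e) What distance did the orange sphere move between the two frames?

0.8

The orange sphere was near (8.8, 5.9) before and (9.1, 6.6) after, so it travelled √(0.3² + 0.7²) ≈ 0.8 units.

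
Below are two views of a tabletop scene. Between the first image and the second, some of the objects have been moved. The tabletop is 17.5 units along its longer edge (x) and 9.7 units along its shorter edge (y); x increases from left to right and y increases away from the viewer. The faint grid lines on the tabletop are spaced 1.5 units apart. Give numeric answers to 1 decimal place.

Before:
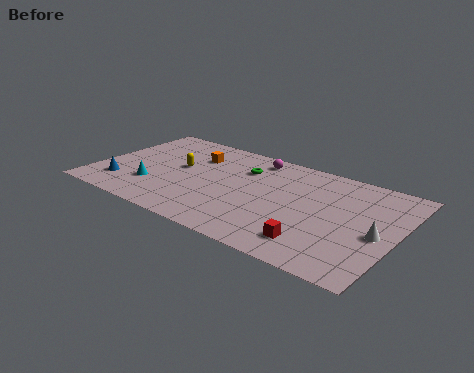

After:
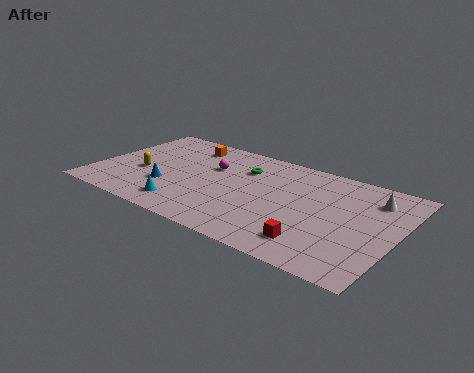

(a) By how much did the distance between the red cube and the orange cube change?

+1.1

They were about 9.5 units apart before and 10.6 after — 1.1 units further apart.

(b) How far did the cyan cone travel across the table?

2.4

The cyan cone was near (3.6, 2.8) before and (5.7, 1.7) after, so it travelled √(2.1² + 1.1²) ≈ 2.4 units.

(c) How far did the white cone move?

3.3

From (16.5, 4.3) to (15.8, 7.5), the white cone covered √(0.7² + 3.2²) ≈ 3.3 units.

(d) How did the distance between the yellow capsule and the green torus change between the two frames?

+2.5

They were about 3.9 units apart before and 6.4 after — 2.5 units further apart.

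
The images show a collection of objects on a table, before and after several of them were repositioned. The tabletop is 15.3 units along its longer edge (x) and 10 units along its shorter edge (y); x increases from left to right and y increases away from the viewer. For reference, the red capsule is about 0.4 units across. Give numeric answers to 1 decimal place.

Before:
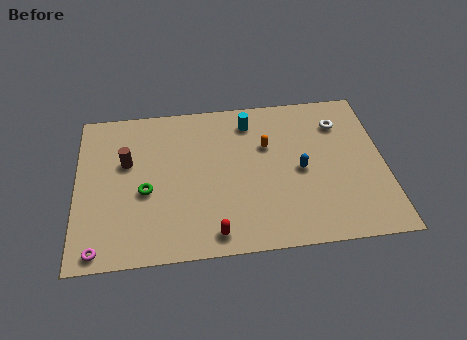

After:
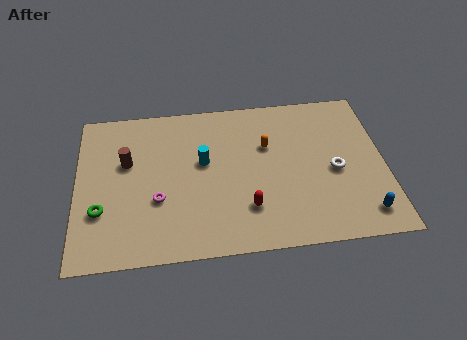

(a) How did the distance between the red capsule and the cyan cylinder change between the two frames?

-3.5

Before: roughly 7.3 units apart; after: 3.8. That's 3.5 units closer together.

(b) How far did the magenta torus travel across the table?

4.0

From (1.1, 0.9) to (4.0, 3.6), the magenta torus covered √(2.9² + 2.7²) ≈ 4.0 units.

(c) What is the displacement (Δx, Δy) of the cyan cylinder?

(-2.4, -2.4)

From the two frames, the cyan cylinder sits at roughly (8.7, 8.2) before and (6.3, 5.8) after.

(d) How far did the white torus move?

3.1

The white torus was near (13.2, 7.6) before and (12.8, 4.5) after, so it travelled √(0.4² + 3.1²) ≈ 3.1 units.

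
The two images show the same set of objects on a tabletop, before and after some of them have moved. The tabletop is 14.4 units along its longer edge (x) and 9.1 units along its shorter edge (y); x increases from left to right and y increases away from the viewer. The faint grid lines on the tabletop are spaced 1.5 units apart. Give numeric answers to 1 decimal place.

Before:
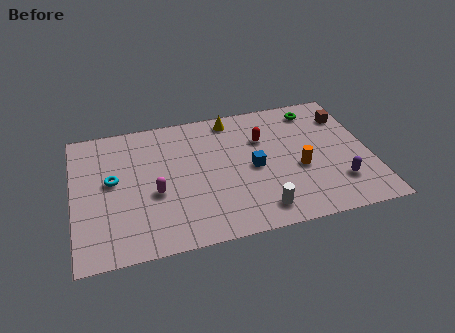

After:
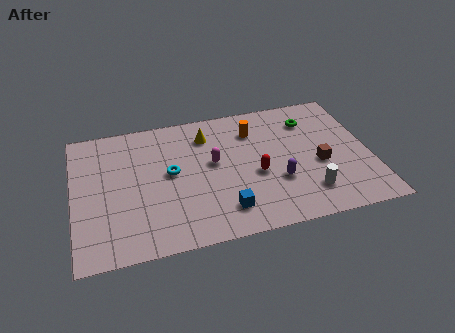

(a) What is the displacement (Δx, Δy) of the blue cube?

(-1.6, -2.5)

The blue cube was at about (8.7, 4.3) and moved to about (7.1, 1.8).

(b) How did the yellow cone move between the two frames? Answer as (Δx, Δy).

(-1.3, -0.9)

From the two frames, the yellow cone sits at roughly (7.9, 8.0) before and (6.6, 7.1) after.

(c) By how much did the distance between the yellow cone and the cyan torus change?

-3.8

They were about 6.7 units apart before and 2.9 after — 3.8 units closer together.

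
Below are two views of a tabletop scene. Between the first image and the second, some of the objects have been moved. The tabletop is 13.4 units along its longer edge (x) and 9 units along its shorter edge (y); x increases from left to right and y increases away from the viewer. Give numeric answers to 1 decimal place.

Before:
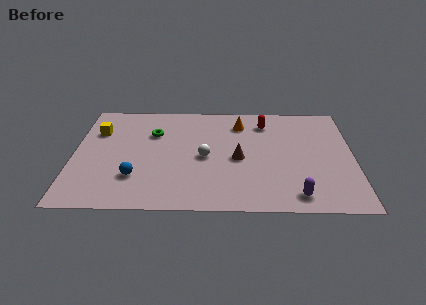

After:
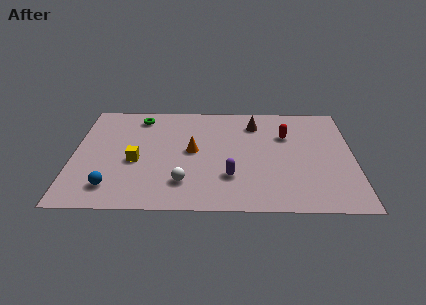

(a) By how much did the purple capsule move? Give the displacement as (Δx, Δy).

(-3.1, 1.4)

From the two frames, the purple capsule sits at roughly (10.6, 1.2) before and (7.5, 2.6) after.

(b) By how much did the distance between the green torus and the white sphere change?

+2.7

Before: roughly 3.2 units apart; after: 5.9. That's 2.7 units further apart.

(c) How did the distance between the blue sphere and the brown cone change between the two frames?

+3.5

Before: roughly 5.2 units apart; after: 8.7. That's 3.5 units further apart.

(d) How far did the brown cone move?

3.1

The brown cone was near (7.9, 4.1) before and (8.7, 7.1) after, so it travelled √(0.8² + 3.0²) ≈ 3.1 units.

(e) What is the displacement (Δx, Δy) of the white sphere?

(-1.0, -2.1)

From the two frames, the white sphere sits at roughly (6.3, 4.2) before and (5.3, 2.1) after.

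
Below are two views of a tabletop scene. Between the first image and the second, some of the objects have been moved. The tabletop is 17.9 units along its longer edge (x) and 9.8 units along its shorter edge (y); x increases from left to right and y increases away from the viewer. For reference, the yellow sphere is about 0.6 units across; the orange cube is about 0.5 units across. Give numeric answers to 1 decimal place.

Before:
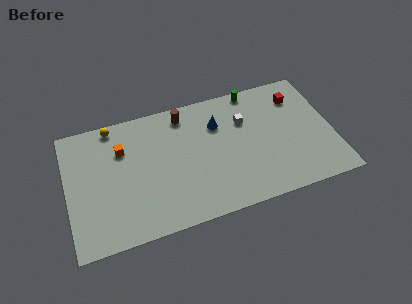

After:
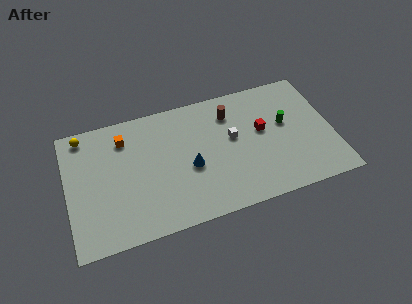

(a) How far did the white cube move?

1.4

From (12.1, 6.7) to (11.2, 5.6), the white cube covered √(0.9² + 1.1²) ≈ 1.4 units.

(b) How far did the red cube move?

3.3

From (15.8, 7.6) to (13.2, 5.6), the red cube covered √(2.6² + 2.0²) ≈ 3.3 units.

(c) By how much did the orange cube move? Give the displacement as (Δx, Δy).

(0.2, 0.8)

The orange cube was at about (3.8, 6.9) and moved to about (4.0, 7.7).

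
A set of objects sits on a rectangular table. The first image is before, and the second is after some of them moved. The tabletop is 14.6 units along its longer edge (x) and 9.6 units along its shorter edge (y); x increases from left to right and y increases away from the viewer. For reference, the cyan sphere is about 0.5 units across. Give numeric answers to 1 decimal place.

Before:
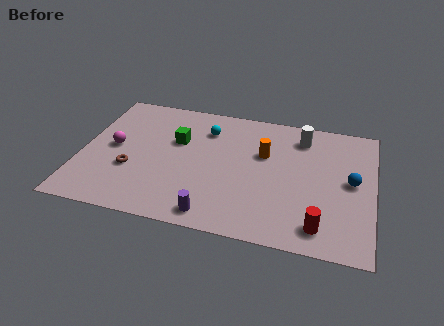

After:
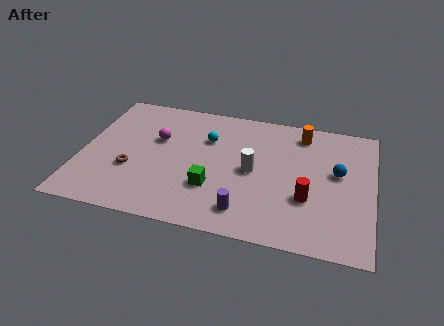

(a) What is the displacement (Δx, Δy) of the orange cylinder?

(1.8, 2.0)

From the two frames, the orange cylinder sits at roughly (9.1, 6.1) before and (10.9, 8.1) after.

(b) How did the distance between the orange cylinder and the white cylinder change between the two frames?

+1.6

The distance was about 2.5 in the first image and 4.1 in the second, so they moved 1.6 units further apart.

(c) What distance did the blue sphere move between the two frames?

0.9

The blue sphere moved from about (13.5, 5.0) to (12.8, 5.5), a distance of √(0.7² + 0.5²) ≈ 0.9.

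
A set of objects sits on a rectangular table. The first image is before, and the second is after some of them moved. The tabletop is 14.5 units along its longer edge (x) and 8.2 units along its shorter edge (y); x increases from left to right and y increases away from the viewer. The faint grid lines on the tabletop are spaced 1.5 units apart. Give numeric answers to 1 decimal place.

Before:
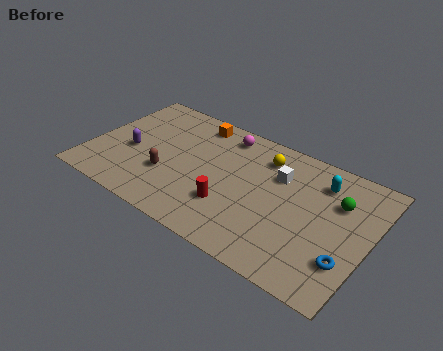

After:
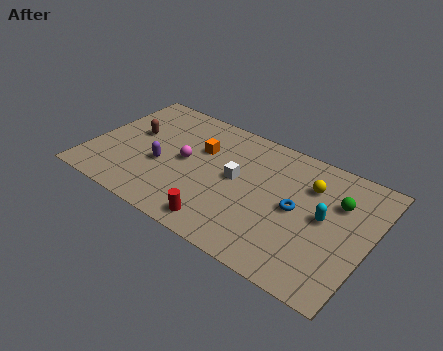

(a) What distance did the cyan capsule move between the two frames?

2.2

From (11.7, 6.4) to (12.2, 4.3), the cyan capsule covered √(0.5² + 2.1²) ≈ 2.2 units.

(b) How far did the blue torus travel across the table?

3.3

The blue torus moved from about (13.6, 2.3) to (10.8, 4.1), a distance of √(2.8² + 1.8²) ≈ 3.3.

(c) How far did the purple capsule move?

1.7

The purple capsule moved from about (2.1, 3.5) to (3.8, 3.3), a distance of √(1.7² + 0.2²) ≈ 1.7.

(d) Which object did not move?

the green sphere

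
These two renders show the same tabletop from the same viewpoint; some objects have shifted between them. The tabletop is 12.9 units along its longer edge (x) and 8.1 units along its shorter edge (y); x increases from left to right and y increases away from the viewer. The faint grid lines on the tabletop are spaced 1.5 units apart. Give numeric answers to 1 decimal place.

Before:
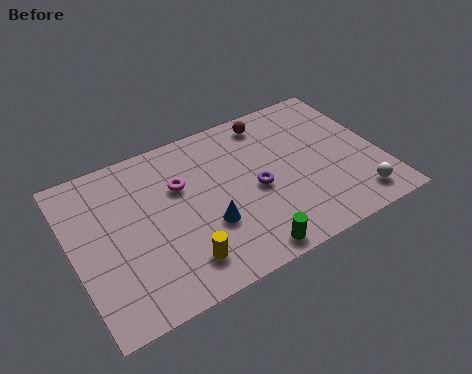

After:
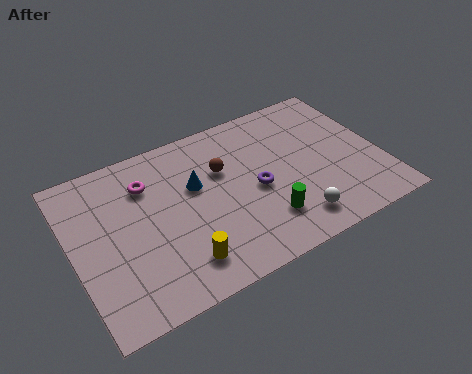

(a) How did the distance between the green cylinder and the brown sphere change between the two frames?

-3.0

Before: roughly 6.5 units apart; after: 3.5. That's 3.0 units closer together.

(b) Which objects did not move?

the purple torus and the yellow cylinder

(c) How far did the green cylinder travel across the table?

1.6

From (6.7, 0.8) to (7.7, 2.0), the green cylinder covered √(1.0² + 1.2²) ≈ 1.6 units.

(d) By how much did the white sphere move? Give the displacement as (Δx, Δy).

(-2.7, 0.1)

The white sphere was at about (11.5, 1.3) and moved to about (8.8, 1.4).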